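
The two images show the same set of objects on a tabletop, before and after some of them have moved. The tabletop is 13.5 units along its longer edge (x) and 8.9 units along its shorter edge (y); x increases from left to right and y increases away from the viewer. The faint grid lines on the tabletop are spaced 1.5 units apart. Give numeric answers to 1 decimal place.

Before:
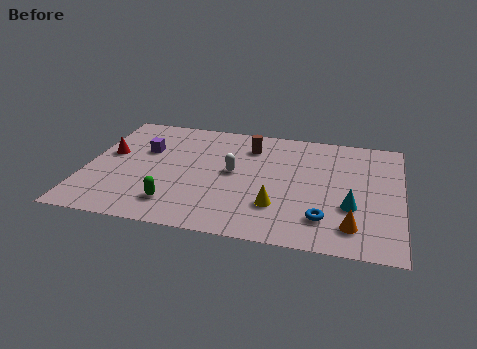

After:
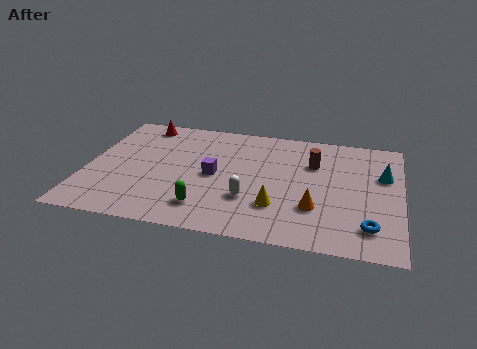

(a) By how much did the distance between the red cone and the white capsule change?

+1.7

Before: roughly 5.4 units apart; after: 7.1. That's 1.7 units further apart.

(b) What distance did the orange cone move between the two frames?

1.9

The orange cone was near (11.5, 1.7) before and (9.9, 2.7) after, so it travelled √(1.6² + 1.0²) ≈ 1.9 units.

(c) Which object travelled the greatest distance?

the purple cube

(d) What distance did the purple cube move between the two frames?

3.4

The purple cube moved from about (2.4, 5.7) to (5.5, 4.3), a distance of √(3.1² + 1.4²) ≈ 3.4.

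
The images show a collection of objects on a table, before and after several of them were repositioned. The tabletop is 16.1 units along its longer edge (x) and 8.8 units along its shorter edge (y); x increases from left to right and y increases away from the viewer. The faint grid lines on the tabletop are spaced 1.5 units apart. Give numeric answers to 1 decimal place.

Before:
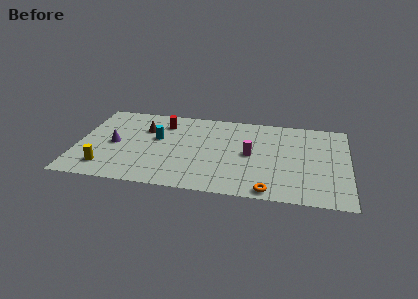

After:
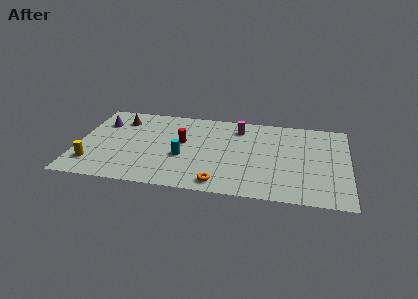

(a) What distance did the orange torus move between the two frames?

2.9

The orange torus was near (11.5, 0.8) before and (8.6, 1.1) after, so it travelled √(2.9² + 0.3²) ≈ 2.9 units.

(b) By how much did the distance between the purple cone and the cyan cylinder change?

+3.1

The distance was about 2.7 in the first image and 5.8 in the second, so they moved 3.1 units further apart.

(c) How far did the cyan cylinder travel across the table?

2.3

From (4.7, 5.2) to (6.3, 3.5), the cyan cylinder covered √(1.6² + 1.7²) ≈ 2.3 units.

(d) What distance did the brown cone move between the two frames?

1.7

The brown cone was near (3.9, 6.1) before and (2.4, 6.9) after, so it travelled √(1.5² + 0.8²) ≈ 1.7 units.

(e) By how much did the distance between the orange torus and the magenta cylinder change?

+2.3

Before: roughly 3.8 units apart; after: 6.1. That's 2.3 units further apart.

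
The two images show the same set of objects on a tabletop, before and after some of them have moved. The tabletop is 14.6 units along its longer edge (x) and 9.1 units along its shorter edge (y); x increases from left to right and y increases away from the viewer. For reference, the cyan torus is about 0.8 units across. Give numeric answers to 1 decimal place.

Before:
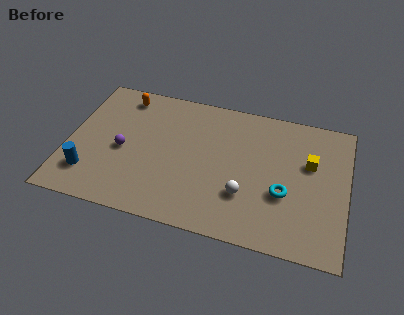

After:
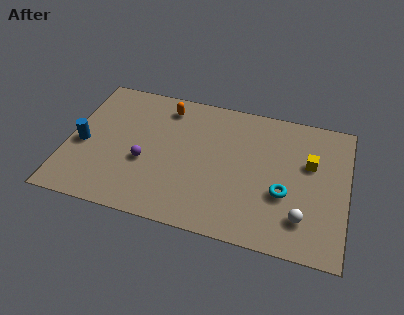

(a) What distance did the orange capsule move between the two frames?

2.3

From (2.6, 7.8) to (4.9, 7.6), the orange capsule covered √(2.3² + 0.2²) ≈ 2.3 units.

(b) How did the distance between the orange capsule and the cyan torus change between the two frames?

-2.1

Before: roughly 9.8 units apart; after: 7.7. That's 2.1 units closer together.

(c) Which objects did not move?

the cyan torus and the yellow cube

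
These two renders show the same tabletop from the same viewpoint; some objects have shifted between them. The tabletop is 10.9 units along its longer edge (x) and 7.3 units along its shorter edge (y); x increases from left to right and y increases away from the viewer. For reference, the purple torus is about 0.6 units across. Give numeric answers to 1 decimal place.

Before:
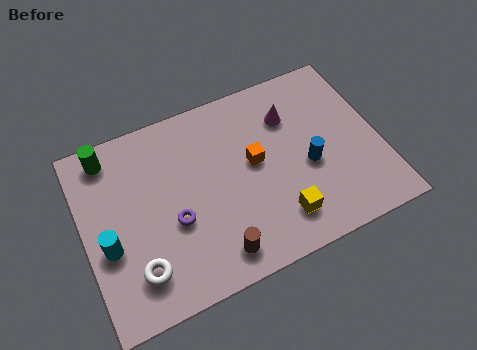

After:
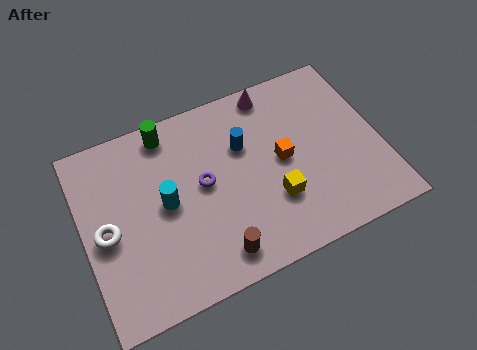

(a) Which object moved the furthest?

the blue cylinder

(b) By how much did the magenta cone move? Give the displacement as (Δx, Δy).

(-0.5, 1.2)

From the two frames, the magenta cone sits at roughly (7.8, 5.3) before and (7.3, 6.5) after.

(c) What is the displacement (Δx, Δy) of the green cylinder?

(2.2, 0.1)

The green cylinder started near (1.2, 6.3) and ended near (3.4, 6.4).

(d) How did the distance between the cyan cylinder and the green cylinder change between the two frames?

-0.7

Before: roughly 3.4 units apart; after: 2.7. That's 0.7 units closer together.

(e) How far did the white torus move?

2.0

The white torus was near (1.7, 1.6) before and (0.8, 3.4) after, so it travelled √(0.9² + 1.8²) ≈ 2.0 units.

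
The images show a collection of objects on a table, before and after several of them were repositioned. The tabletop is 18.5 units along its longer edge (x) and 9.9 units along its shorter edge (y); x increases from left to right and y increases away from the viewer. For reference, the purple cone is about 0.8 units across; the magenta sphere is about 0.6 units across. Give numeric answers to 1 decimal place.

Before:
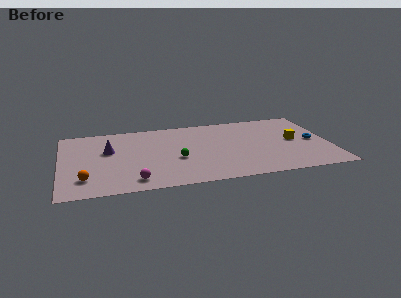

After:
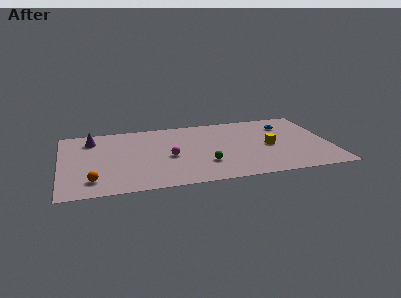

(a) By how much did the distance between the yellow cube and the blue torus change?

+1.9

Before: roughly 1.3 units apart; after: 3.2. That's 1.9 units further apart.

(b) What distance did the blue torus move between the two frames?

3.2

The blue torus was near (17.4, 4.8) before and (15.7, 7.5) after, so it travelled √(1.7² + 2.7²) ≈ 3.2 units.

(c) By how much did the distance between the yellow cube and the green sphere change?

-3.5

Before: roughly 8.3 units apart; after: 4.8. That's 3.5 units closer together.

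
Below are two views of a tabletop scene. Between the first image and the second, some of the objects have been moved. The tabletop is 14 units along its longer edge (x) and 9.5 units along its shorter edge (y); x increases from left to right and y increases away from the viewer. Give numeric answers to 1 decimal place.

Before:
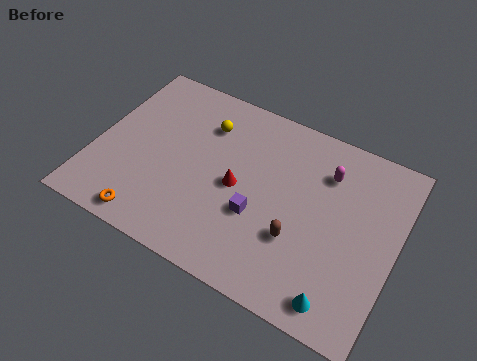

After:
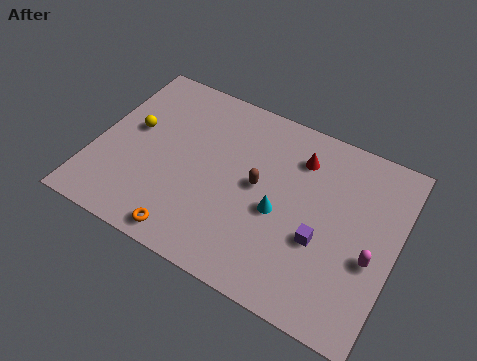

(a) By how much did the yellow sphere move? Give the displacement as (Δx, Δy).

(-3.2, -1.7)

The yellow sphere was at about (4.8, 7.1) and moved to about (1.6, 5.4).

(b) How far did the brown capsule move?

2.8

The brown capsule was near (9.7, 3.2) before and (7.6, 5.0) after, so it travelled √(2.1² + 1.8²) ≈ 2.8 units.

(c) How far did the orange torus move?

1.8

From (3.1, 1.0) to (4.9, 1.0), the orange torus covered √(1.8² + 0.0²) ≈ 1.8 units.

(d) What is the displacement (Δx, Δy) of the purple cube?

(2.9, 0.1)

From the two frames, the purple cube sits at roughly (7.8, 3.5) before and (10.7, 3.6) after.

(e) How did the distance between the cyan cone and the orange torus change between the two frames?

-3.9

The distance was about 8.8 in the first image and 4.9 in the second, so they moved 3.9 units closer together.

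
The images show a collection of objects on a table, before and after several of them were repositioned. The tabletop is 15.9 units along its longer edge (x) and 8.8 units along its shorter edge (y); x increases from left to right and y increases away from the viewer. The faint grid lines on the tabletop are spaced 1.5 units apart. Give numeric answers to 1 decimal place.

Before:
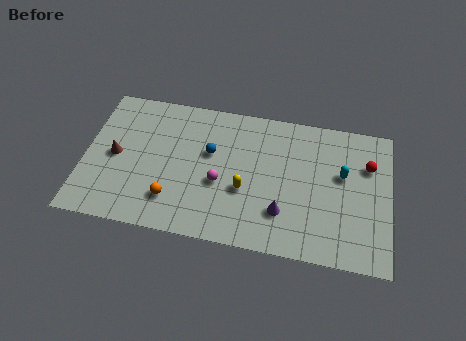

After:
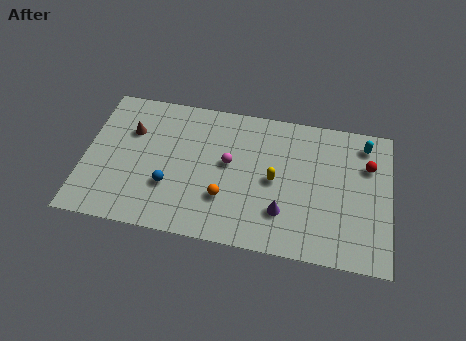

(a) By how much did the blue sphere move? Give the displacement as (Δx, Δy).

(-2.0, -2.5)

The blue sphere started near (6.5, 5.4) and ended near (4.5, 2.9).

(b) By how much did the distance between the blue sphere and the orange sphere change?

-0.9

They were about 3.8 units apart before and 2.9 after — 0.9 units closer together.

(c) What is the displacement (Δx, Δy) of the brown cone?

(0.7, 1.7)

The brown cone was at about (1.6, 4.3) and moved to about (2.3, 6.0).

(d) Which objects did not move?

the red sphere and the purple cone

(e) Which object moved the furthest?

the blue sphere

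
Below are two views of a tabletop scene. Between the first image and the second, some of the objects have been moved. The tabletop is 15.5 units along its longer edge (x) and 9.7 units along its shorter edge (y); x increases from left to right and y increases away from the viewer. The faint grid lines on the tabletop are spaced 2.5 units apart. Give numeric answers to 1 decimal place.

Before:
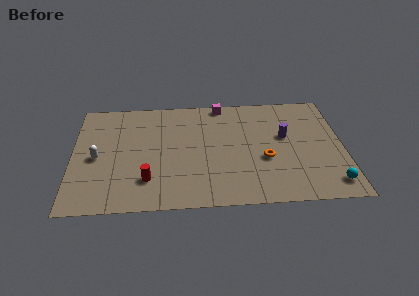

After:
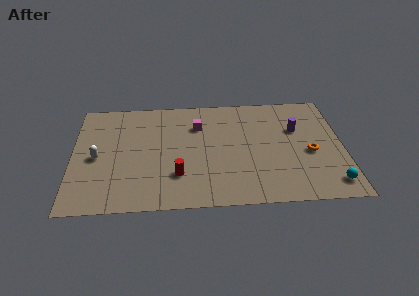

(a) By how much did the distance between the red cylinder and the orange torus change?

+0.9

The distance was about 6.8 in the first image and 7.7 in the second, so they moved 0.9 units further apart.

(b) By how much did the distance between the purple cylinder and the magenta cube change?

+0.9

The distance was about 4.8 in the first image and 5.7 in the second, so they moved 0.9 units further apart.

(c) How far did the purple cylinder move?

0.9

The purple cylinder was near (12.2, 5.7) before and (12.9, 6.3) after, so it travelled √(0.7² + 0.6²) ≈ 0.9 units.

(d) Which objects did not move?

the cyan sphere and the white capsule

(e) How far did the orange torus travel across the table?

2.6

From (11.0, 3.8) to (13.6, 4.2), the orange torus covered √(2.6² + 0.4²) ≈ 2.6 units.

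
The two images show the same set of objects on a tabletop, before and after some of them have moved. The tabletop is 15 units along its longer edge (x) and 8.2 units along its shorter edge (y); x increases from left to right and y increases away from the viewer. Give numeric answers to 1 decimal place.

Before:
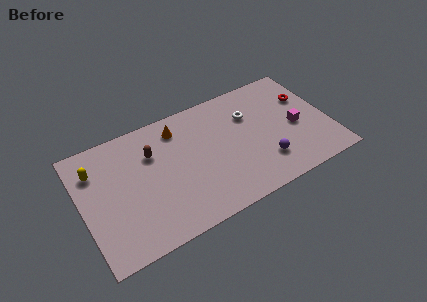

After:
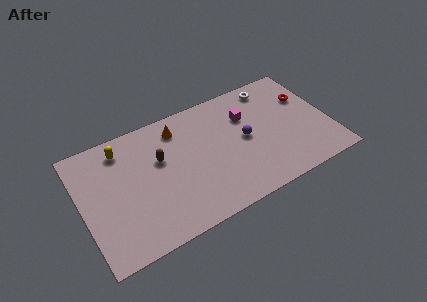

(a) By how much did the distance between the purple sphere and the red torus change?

-0.4

Before: roughly 4.6 units apart; after: 4.2. That's 0.4 units closer together.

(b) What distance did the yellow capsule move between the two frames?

1.8

From (1.0, 6.1) to (2.7, 6.8), the yellow capsule covered √(1.7² + 0.7²) ≈ 1.8 units.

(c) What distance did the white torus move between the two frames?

2.1

The white torus was near (10.4, 5.7) before and (12.0, 7.1) after, so it travelled √(1.6² + 1.4²) ≈ 2.1 units.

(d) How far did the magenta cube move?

3.4

From (13.0, 3.7) to (10.2, 5.7), the magenta cube covered √(2.8² + 2.0²) ≈ 3.4 units.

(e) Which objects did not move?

the orange cone and the red torus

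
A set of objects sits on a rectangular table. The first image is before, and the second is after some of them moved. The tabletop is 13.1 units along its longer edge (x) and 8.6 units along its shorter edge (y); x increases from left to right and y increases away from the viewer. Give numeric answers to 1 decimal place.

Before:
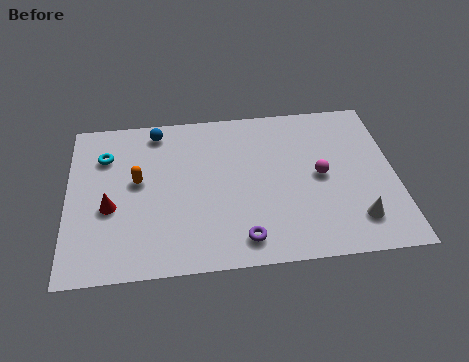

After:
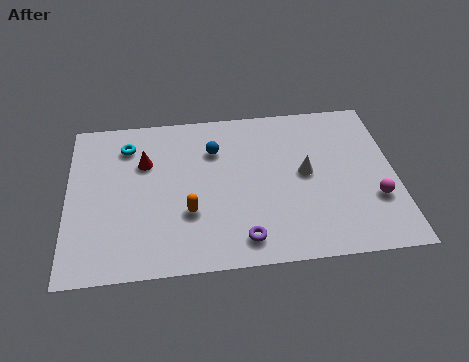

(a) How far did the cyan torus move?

1.0

The cyan torus moved from about (1.5, 6.3) to (2.4, 6.8), a distance of √(0.9² + 0.5²) ≈ 1.0.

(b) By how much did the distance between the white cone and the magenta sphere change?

+0.4

They were about 2.8 units apart before and 3.2 after — 0.4 units further apart.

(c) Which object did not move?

the purple torus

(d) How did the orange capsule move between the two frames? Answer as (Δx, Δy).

(2.0, -1.9)

The orange capsule was at about (2.8, 4.8) and moved to about (4.8, 2.9).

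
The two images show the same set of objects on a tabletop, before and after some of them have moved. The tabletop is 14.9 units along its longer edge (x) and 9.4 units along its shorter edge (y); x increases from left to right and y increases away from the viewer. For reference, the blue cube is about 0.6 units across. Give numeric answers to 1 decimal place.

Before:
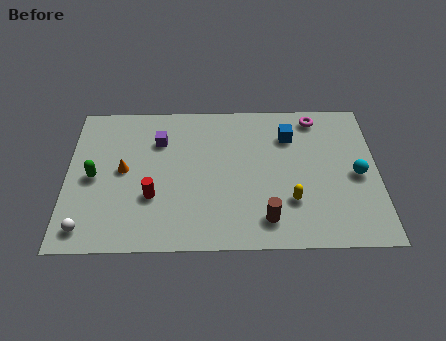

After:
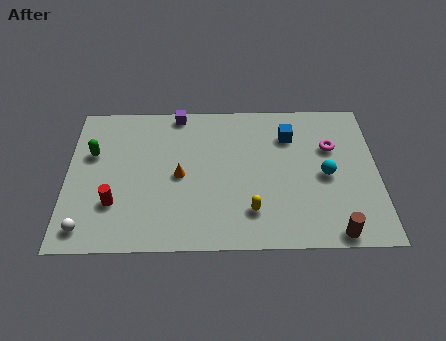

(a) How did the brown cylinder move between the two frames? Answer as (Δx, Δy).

(3.2, -0.9)

The brown cylinder started near (9.5, 1.7) and ended near (12.7, 0.8).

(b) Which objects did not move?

the white sphere and the blue cube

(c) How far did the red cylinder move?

1.8

The red cylinder was near (4.1, 3.2) before and (2.3, 2.8) after, so it travelled √(1.8² + 0.4²) ≈ 1.8 units.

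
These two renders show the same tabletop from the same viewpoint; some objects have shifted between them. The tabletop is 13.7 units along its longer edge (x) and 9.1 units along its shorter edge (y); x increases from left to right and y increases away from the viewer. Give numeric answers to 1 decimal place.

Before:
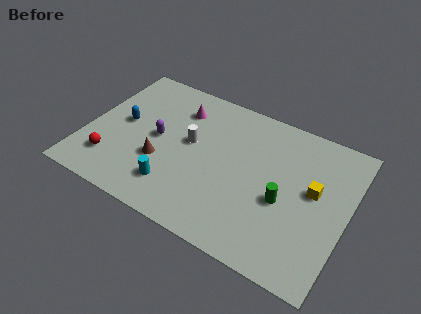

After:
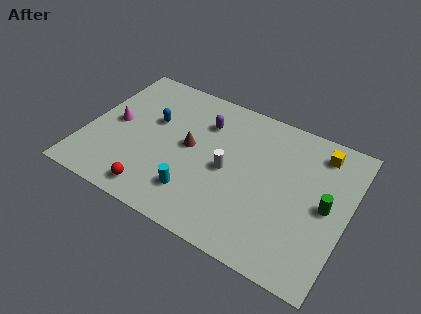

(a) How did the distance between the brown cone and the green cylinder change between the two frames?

+0.8

Before: roughly 6.4 units apart; after: 7.2. That's 0.8 units further apart.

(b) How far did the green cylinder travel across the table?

2.2

The green cylinder was near (10.5, 3.8) before and (12.6, 4.5) after, so it travelled √(2.1² + 0.7²) ≈ 2.2 units.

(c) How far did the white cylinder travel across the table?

2.2

The white cylinder was near (5.4, 5.1) before and (7.5, 4.3) after, so it travelled √(2.1² + 0.8²) ≈ 2.2 units.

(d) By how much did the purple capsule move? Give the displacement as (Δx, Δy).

(2.2, 2.1)

The purple capsule started near (3.7, 4.6) and ended near (5.9, 6.7).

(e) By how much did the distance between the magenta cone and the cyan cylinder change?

+0.3

They were about 5.0 units apart before and 5.3 after — 0.3 units further apart.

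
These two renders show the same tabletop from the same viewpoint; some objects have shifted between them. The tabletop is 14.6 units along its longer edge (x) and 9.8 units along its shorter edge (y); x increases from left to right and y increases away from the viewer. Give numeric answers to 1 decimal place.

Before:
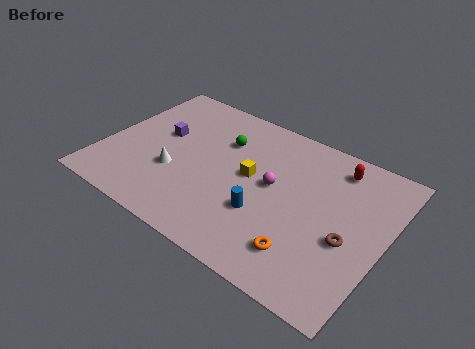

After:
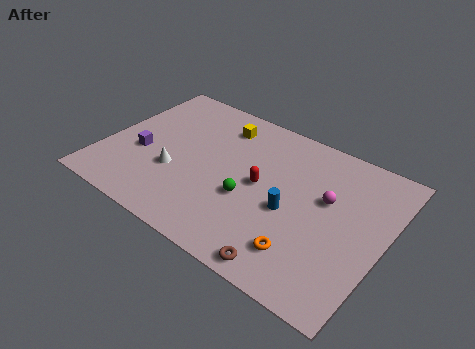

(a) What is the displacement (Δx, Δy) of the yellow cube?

(-2.1, 2.6)

The yellow cube was at about (7.6, 5.3) and moved to about (5.5, 7.9).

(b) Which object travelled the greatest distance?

the red capsule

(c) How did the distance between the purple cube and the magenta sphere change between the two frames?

+3.6

The distance was about 6.1 in the first image and 9.7 in the second, so they moved 3.6 units further apart.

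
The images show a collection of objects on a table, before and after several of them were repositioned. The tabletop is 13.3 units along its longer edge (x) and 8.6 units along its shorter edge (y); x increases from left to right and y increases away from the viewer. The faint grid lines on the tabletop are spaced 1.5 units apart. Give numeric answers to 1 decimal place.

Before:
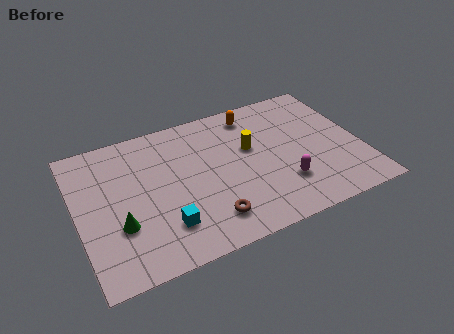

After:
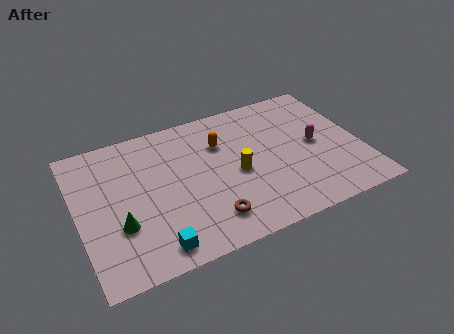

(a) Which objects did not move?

the green cone and the brown torus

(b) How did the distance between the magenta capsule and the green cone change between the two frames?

+1.9

They were about 7.6 units apart before and 9.5 after — 1.9 units further apart.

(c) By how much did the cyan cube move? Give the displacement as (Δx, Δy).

(-0.6, -1.0)

The cyan cube started near (3.8, 2.1) and ended near (3.2, 1.1).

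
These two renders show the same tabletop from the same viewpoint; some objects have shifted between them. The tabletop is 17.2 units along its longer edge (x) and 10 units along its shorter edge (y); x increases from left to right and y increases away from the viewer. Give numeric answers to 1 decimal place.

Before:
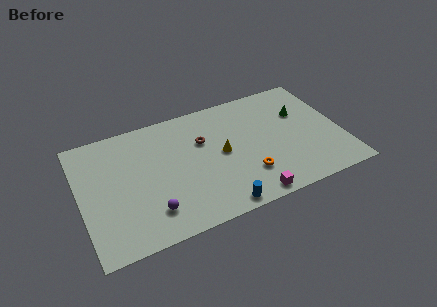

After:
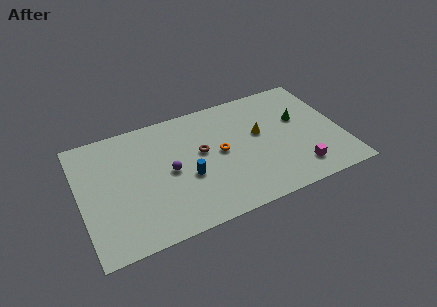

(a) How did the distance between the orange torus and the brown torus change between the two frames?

-3.3

They were about 4.6 units apart before and 1.3 after — 3.3 units closer together.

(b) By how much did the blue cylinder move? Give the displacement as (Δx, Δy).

(-1.7, 3.1)

From the two frames, the blue cylinder sits at roughly (8.6, 0.9) before and (6.9, 4.0) after.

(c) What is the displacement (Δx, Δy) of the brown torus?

(-0.2, -0.9)

The brown torus started near (8.2, 6.6) and ended near (8.0, 5.7).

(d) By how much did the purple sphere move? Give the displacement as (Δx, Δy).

(1.5, 2.7)

The purple sphere started near (4.3, 2.2) and ended near (5.8, 4.9).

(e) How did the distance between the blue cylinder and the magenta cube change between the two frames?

+5.4

The distance was about 2.0 in the first image and 7.4 in the second, so they moved 5.4 units further apart.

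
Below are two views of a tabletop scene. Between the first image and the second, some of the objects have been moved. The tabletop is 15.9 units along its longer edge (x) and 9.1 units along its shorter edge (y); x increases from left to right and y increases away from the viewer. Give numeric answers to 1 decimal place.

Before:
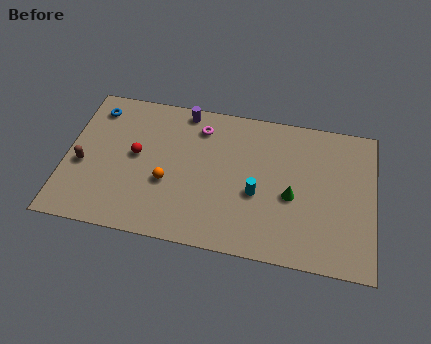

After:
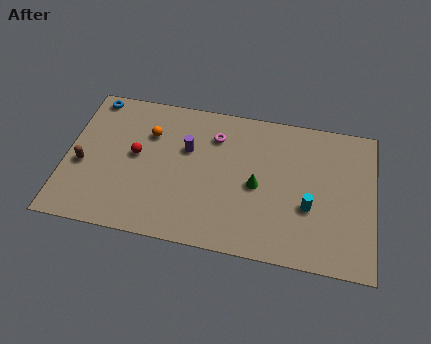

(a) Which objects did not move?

the brown capsule and the red sphere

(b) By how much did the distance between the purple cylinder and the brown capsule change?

-1.0

The distance was about 6.7 in the first image and 5.7 in the second, so they moved 1.0 units closer together.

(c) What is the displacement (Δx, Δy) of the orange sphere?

(-1.1, 2.9)

The orange sphere started near (5.3, 3.5) and ended near (4.2, 6.4).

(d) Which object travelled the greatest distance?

the orange sphere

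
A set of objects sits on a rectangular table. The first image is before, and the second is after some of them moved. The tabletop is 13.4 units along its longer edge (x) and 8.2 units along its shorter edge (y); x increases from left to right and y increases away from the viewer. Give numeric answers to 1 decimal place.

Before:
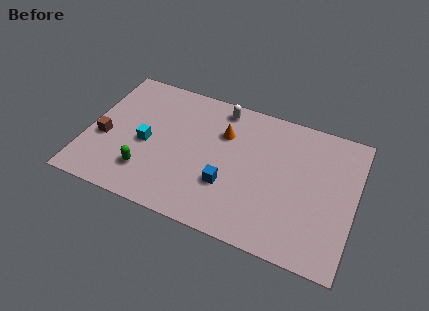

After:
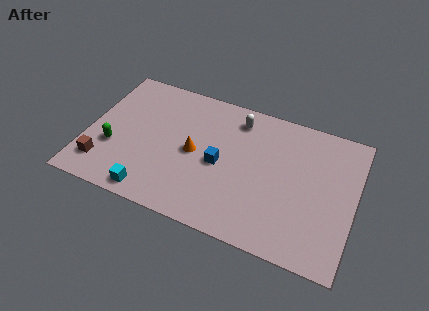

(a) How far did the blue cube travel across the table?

1.2

The blue cube moved from about (7.2, 2.7) to (6.7, 3.8), a distance of √(0.5² + 1.1²) ≈ 1.2.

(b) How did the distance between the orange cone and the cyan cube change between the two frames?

-0.6

The distance was about 4.2 in the first image and 3.6 in the second, so they moved 0.6 units closer together.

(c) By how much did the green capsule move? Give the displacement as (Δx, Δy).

(-1.8, 0.9)

The green capsule was at about (3.2, 2.0) and moved to about (1.4, 2.9).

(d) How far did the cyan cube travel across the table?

2.9

The cyan cube moved from about (3.0, 3.7) to (3.6, 0.9), a distance of √(0.6² + 2.8²) ≈ 2.9.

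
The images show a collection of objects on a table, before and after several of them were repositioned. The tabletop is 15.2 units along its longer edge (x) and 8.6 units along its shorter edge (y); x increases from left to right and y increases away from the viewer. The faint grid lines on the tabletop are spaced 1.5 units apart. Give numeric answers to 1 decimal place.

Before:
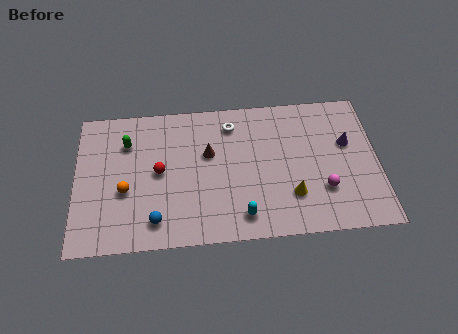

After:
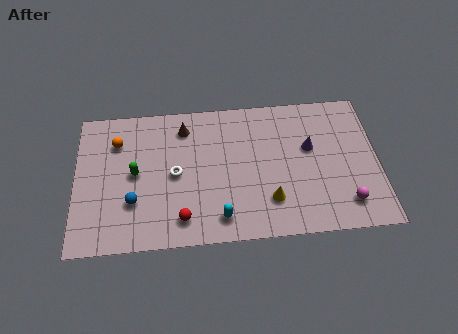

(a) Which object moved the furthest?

the white torus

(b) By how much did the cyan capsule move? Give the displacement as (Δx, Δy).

(-1.1, 0.0)

The cyan capsule started near (8.3, 1.4) and ended near (7.2, 1.4).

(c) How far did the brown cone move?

2.1

The brown cone moved from about (6.7, 5.3) to (5.5, 7.0), a distance of √(1.2² + 1.7²) ≈ 2.1.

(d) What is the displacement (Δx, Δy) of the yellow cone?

(-1.1, -0.2)

The yellow cone was at about (10.8, 2.4) and moved to about (9.7, 2.2).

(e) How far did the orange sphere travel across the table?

3.0

The orange sphere moved from about (2.5, 3.4) to (2.1, 6.4), a distance of √(0.4² + 3.0²) ≈ 3.0.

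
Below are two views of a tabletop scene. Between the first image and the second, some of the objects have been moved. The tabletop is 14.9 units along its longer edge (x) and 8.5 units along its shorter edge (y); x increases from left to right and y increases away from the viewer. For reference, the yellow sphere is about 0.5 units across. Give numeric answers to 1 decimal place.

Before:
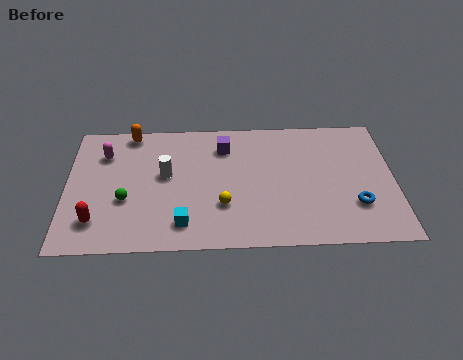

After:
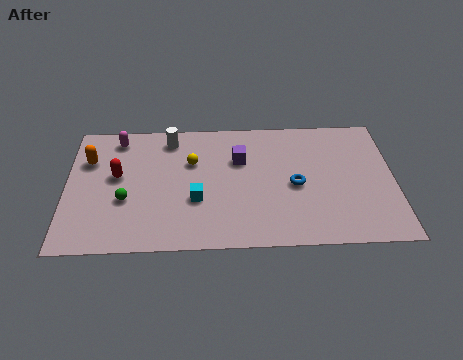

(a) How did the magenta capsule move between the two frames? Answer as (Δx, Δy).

(0.6, 1.0)

From the two frames, the magenta capsule sits at roughly (1.7, 6.3) before and (2.3, 7.3) after.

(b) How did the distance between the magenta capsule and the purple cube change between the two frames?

+0.3

Before: roughly 5.5 units apart; after: 5.8. That's 0.3 units further apart.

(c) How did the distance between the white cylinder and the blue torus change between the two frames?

-2.3

They were about 8.9 units apart before and 6.6 after — 2.3 units closer together.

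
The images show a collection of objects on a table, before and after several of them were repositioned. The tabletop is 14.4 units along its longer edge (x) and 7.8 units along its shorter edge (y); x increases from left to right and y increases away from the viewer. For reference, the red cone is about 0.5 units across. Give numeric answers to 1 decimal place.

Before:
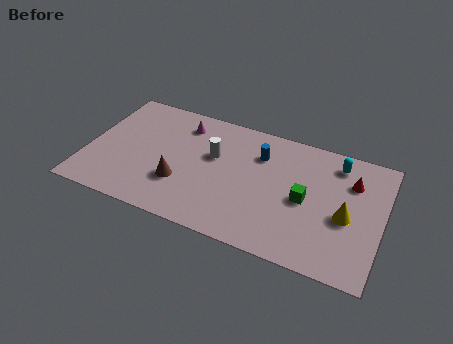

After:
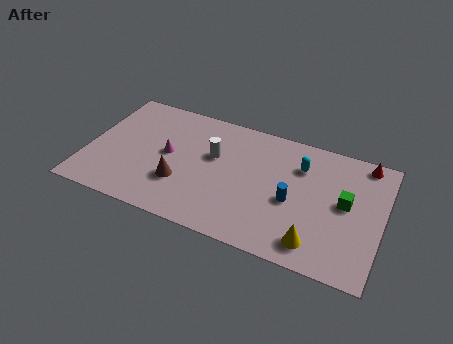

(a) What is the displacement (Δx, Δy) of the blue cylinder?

(1.8, -2.3)

From the two frames, the blue cylinder sits at roughly (8.3, 5.7) before and (10.1, 3.4) after.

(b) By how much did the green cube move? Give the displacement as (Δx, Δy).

(1.9, 0.5)

The green cube started near (10.7, 3.7) and ended near (12.6, 4.2).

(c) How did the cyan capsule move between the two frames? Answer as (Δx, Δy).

(-1.7, -0.8)

From the two frames, the cyan capsule sits at roughly (12.0, 6.5) before and (10.3, 5.7) after.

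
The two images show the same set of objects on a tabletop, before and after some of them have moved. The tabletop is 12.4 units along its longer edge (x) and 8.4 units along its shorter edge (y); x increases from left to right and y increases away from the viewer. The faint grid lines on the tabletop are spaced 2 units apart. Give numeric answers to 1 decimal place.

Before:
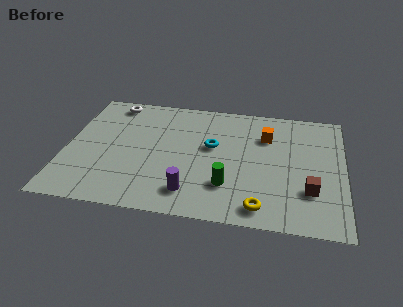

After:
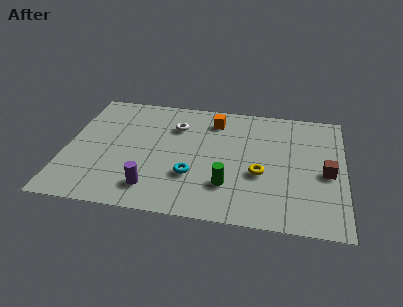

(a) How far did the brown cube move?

1.5

The brown cube moved from about (10.9, 2.5) to (11.6, 3.8), a distance of √(0.7² + 1.3²) ≈ 1.5.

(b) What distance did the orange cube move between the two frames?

2.5

The orange cube was near (8.9, 6.0) before and (6.5, 6.8) after, so it travelled √(2.4² + 0.8²) ≈ 2.5 units.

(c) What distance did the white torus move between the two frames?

3.2

From (1.9, 7.4) to (4.8, 6.1), the white torus covered √(2.9² + 1.3²) ≈ 3.2 units.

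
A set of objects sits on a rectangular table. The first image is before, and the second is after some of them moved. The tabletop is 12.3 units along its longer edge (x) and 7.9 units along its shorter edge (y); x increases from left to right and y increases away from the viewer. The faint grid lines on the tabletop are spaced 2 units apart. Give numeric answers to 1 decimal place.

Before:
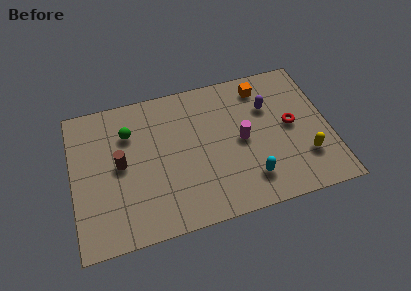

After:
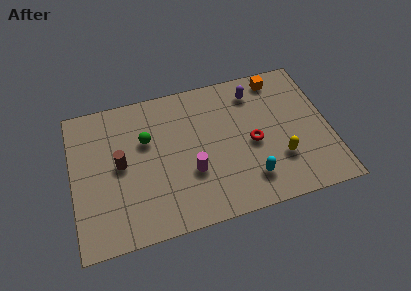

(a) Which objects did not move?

the cyan capsule and the brown cylinder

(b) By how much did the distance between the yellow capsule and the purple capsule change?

+0.6

Before: roughly 3.5 units apart; after: 4.1. That's 0.6 units further apart.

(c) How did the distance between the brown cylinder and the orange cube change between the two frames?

+0.9

They were about 7.4 units apart before and 8.3 after — 0.9 units further apart.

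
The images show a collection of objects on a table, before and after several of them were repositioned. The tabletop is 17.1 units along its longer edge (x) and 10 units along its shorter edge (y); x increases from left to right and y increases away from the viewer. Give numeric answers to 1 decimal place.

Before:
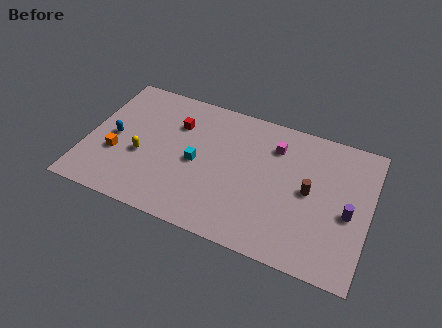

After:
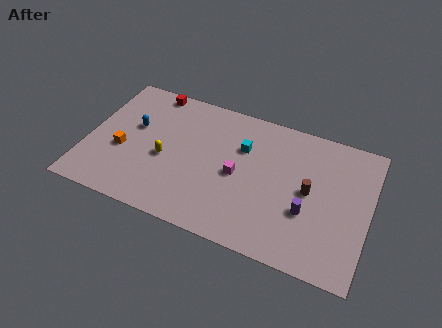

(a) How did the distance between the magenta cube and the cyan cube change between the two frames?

-3.3

Before: roughly 5.4 units apart; after: 2.1. That's 3.3 units closer together.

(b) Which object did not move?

the brown cylinder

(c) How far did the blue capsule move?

1.6

From (1.6, 4.8) to (2.7, 6.0), the blue capsule covered √(1.1² + 1.2²) ≈ 1.6 units.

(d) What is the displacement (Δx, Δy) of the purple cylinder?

(-2.4, -0.8)

From the two frames, the purple cylinder sits at roughly (15.9, 4.4) before and (13.5, 3.6) after.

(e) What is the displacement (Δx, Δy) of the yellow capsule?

(1.4, 0.3)

The yellow capsule started near (3.4, 4.0) and ended near (4.8, 4.3).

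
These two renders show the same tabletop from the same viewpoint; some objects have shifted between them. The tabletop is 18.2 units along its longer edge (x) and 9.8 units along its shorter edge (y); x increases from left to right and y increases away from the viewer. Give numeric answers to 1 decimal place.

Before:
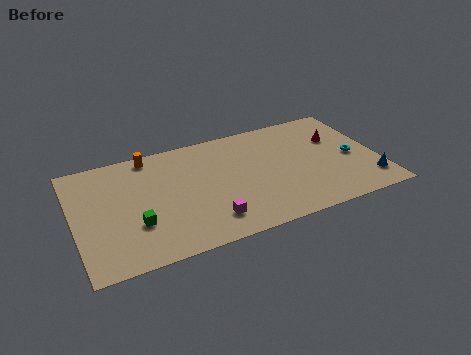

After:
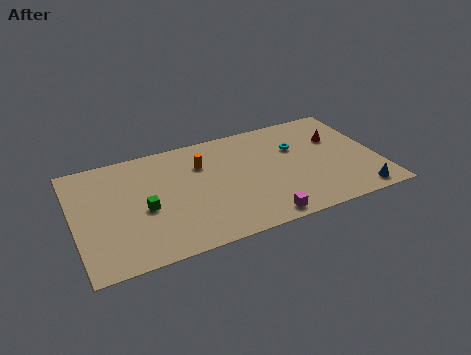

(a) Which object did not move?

the red cone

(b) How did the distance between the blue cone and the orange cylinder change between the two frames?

-3.7

The distance was about 14.3 in the first image and 10.6 in the second, so they moved 3.7 units closer together.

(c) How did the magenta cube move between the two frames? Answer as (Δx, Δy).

(3.0, -1.0)

The magenta cube started near (7.7, 2.0) and ended near (10.7, 1.0).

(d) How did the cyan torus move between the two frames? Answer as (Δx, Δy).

(-3.2, 2.0)

The cyan torus started near (16.7, 4.5) and ended near (13.5, 6.5).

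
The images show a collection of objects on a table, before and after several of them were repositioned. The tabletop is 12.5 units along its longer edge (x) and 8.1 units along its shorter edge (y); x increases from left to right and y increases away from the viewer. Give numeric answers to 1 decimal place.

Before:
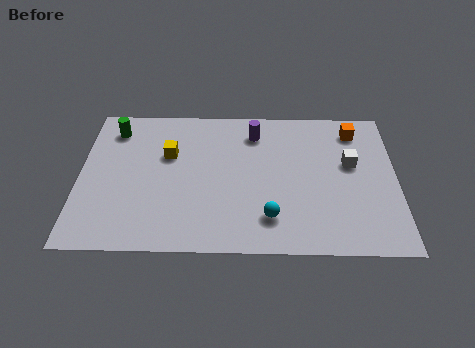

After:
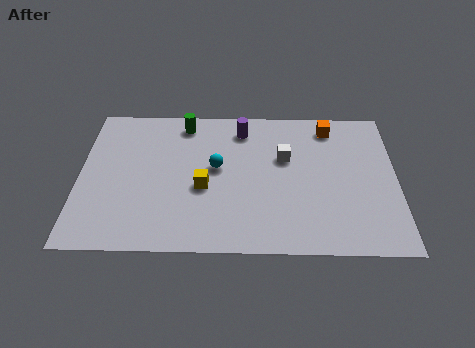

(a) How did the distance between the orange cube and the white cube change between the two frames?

+0.6

They were about 1.9 units apart before and 2.5 after — 0.6 units further apart.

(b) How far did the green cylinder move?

2.8

The green cylinder moved from about (1.3, 6.6) to (4.1, 7.0), a distance of √(2.8² + 0.4²) ≈ 2.8.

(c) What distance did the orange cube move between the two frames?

1.0

The orange cube moved from about (10.9, 6.7) to (9.9, 6.9), a distance of √(1.0² + 0.2²) ≈ 1.0.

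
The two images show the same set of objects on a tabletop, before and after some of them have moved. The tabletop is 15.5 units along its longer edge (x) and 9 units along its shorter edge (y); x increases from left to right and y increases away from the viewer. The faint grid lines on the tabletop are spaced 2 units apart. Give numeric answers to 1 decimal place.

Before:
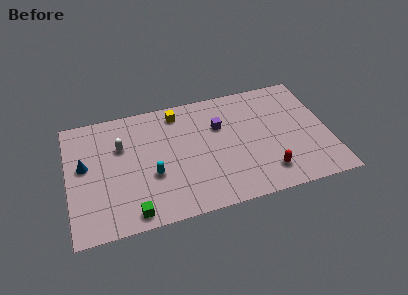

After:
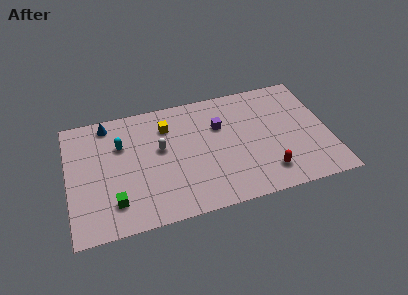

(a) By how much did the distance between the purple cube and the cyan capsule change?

+1.0

The distance was about 4.9 in the first image and 5.9 in the second, so they moved 1.0 units further apart.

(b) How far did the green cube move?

1.4

From (3.6, 1.0) to (2.6, 2.0), the green cube covered √(1.0² + 1.0²) ≈ 1.4 units.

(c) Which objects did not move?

the purple cube and the red capsule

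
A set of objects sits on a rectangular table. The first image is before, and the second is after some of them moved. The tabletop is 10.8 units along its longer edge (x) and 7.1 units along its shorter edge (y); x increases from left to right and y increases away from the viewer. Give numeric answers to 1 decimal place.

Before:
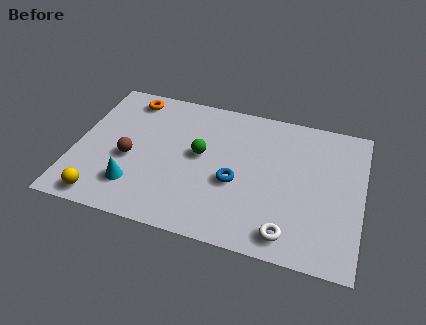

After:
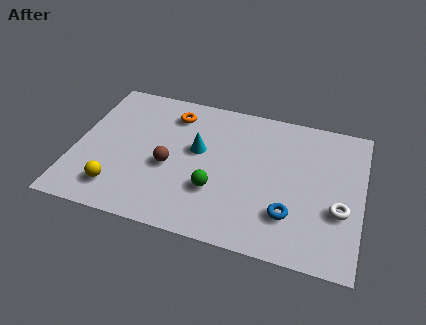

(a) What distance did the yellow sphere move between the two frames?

0.8

The yellow sphere moved from about (1.3, 0.8) to (1.8, 1.4), a distance of √(0.5² + 0.6²) ≈ 0.8.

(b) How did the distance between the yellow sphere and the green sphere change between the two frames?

-0.9

Before: roughly 4.6 units apart; after: 3.7. That's 0.9 units closer together.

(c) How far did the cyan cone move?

3.3

From (2.4, 1.7) to (4.6, 4.1), the cyan cone covered √(2.2² + 2.4²) ≈ 3.3 units.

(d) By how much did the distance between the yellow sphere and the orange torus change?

-0.7

The distance was about 5.3 in the first image and 4.6 in the second, so they moved 0.7 units closer together.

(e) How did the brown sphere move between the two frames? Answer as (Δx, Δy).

(1.5, 0.0)

From the two frames, the brown sphere sits at roughly (2.1, 3.0) before and (3.6, 3.0) after.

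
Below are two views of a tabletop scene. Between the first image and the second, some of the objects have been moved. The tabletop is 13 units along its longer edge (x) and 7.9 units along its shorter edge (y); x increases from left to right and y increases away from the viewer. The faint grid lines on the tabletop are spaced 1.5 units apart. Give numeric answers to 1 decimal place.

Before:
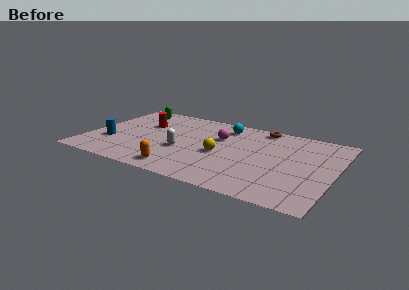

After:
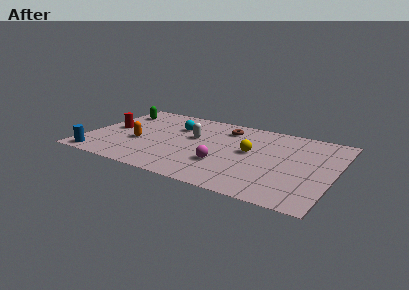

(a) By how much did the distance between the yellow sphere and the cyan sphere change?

+1.4

The distance was about 3.0 in the first image and 4.4 in the second, so they moved 1.4 units further apart.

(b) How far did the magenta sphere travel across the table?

2.8

The magenta sphere was near (6.8, 5.2) before and (7.4, 2.5) after, so it travelled √(0.6² + 2.7²) ≈ 2.8 units.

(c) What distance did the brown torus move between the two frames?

2.0

The brown torus was near (8.8, 7.1) before and (7.0, 6.3) after, so it travelled √(1.8² + 0.8²) ≈ 2.0 units.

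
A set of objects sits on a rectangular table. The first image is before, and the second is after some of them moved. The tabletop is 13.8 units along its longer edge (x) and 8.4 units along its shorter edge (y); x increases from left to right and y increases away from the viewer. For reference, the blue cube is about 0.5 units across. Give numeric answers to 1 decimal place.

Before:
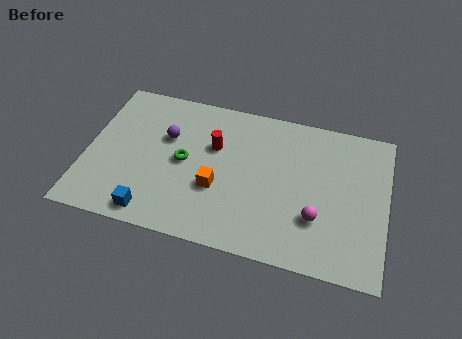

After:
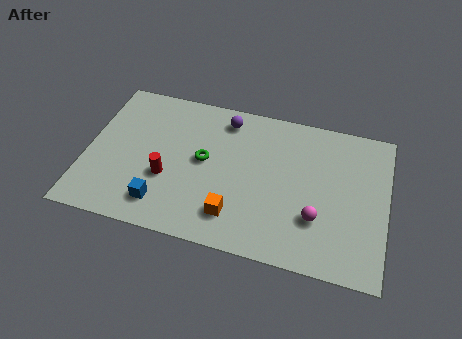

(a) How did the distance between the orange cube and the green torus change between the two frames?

+1.2

They were about 1.9 units apart before and 3.1 after — 1.2 units further apart.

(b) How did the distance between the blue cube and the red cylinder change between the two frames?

-3.6

They were about 5.1 units apart before and 1.5 after — 3.6 units closer together.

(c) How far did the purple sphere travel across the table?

3.1

The purple sphere moved from about (3.6, 5.4) to (6.2, 7.1), a distance of √(2.6² + 1.7²) ≈ 3.1.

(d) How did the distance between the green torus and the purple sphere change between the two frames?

+1.2

They were about 1.5 units apart before and 2.7 after — 1.2 units further apart.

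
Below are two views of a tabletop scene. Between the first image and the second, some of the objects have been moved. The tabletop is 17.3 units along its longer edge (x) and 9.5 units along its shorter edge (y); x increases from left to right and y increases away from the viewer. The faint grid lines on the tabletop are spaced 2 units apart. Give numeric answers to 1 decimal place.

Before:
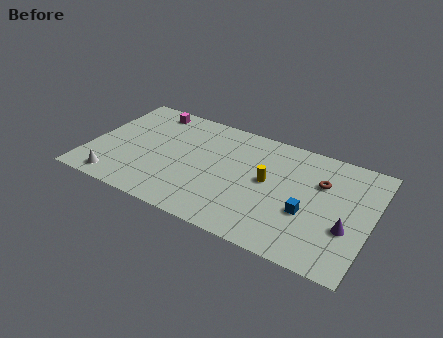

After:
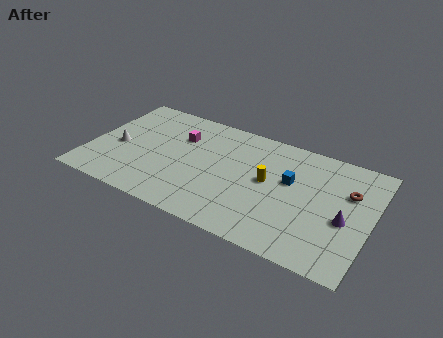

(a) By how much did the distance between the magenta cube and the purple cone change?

-3.0

The distance was about 13.8 in the first image and 10.8 in the second, so they moved 3.0 units closer together.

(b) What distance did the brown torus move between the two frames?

1.7

The brown torus was near (14.1, 6.4) before and (15.8, 6.3) after, so it travelled √(1.7² + 0.1²) ≈ 1.7 units.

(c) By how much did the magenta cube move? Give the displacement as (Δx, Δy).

(2.2, -1.7)

The magenta cube started near (3.1, 8.3) and ended near (5.3, 6.6).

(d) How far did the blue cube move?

2.5

From (13.6, 3.6) to (12.3, 5.7), the blue cube covered √(1.3² + 2.1²) ≈ 2.5 units.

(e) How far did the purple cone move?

0.6

The purple cone was near (16.0, 3.4) before and (15.8, 4.0) after, so it travelled √(0.2² + 0.6²) ≈ 0.6 units.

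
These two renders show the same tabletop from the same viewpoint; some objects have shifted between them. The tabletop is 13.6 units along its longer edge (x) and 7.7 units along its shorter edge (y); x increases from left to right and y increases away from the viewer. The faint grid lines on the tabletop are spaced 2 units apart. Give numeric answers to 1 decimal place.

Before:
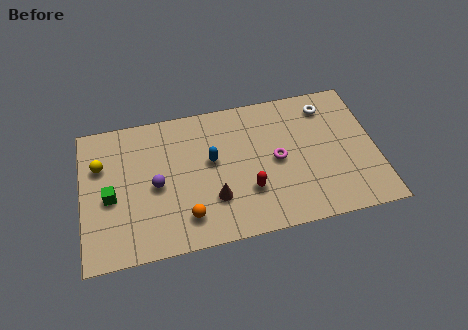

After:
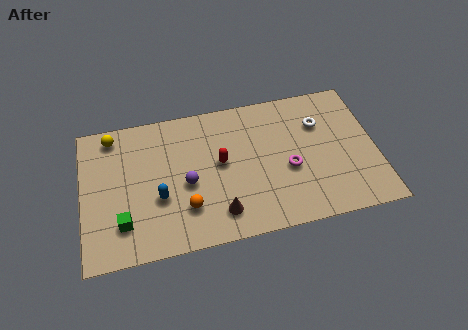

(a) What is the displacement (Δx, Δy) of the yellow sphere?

(0.6, 1.5)

The yellow sphere started near (0.9, 5.2) and ended near (1.5, 6.7).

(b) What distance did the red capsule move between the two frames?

2.2

The red capsule moved from about (7.6, 2.4) to (6.4, 4.2), a distance of √(1.2² + 1.8²) ≈ 2.2.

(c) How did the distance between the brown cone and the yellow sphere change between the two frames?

+1.1

The distance was about 5.9 in the first image and 7.0 in the second, so they moved 1.1 units further apart.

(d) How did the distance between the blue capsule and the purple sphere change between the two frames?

-1.3

Before: roughly 2.7 units apart; after: 1.4. That's 1.3 units closer together.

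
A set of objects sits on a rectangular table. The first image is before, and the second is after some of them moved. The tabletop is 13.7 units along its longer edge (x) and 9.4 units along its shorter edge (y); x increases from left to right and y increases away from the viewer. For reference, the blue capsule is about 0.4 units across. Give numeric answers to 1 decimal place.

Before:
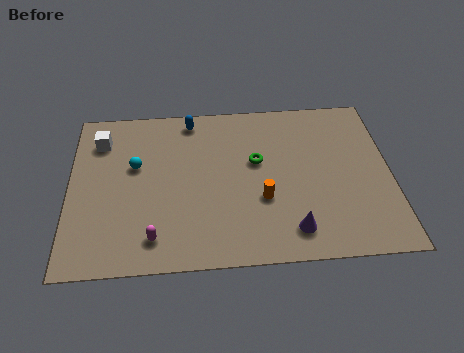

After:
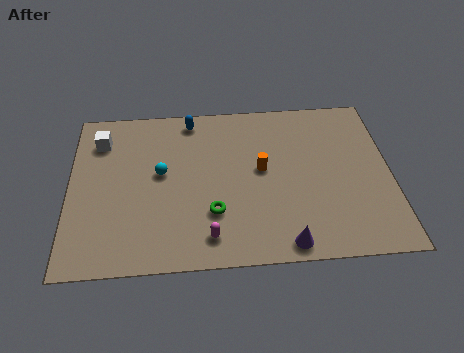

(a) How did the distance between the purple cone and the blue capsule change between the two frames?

+0.5

They were about 7.9 units apart before and 8.4 after — 0.5 units further apart.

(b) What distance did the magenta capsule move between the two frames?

2.3

From (3.6, 1.6) to (5.9, 1.5), the magenta capsule covered √(2.3² + 0.1²) ≈ 2.3 units.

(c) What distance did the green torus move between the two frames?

3.4

The green torus moved from about (8.0, 5.6) to (6.1, 2.8), a distance of √(1.9² + 2.8²) ≈ 3.4.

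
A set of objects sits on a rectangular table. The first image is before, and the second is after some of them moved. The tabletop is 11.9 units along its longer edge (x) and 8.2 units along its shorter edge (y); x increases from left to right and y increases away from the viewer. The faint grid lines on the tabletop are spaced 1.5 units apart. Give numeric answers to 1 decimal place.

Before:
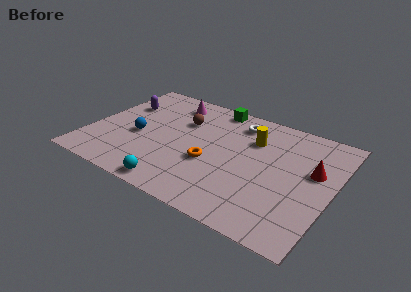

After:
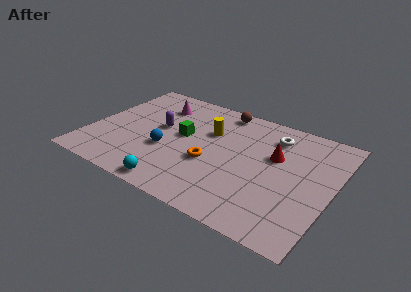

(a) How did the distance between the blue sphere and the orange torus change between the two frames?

-1.5

They were about 3.7 units apart before and 2.2 after — 1.5 units closer together.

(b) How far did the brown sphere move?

2.4

From (4.3, 5.6) to (6.0, 7.3), the brown sphere covered √(1.7² + 1.7²) ≈ 2.4 units.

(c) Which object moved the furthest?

the green cube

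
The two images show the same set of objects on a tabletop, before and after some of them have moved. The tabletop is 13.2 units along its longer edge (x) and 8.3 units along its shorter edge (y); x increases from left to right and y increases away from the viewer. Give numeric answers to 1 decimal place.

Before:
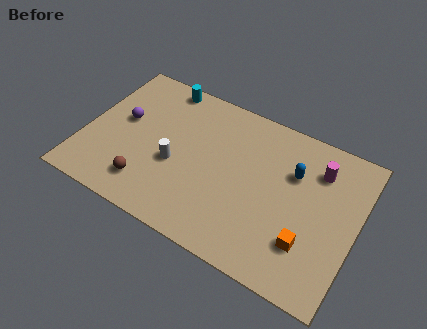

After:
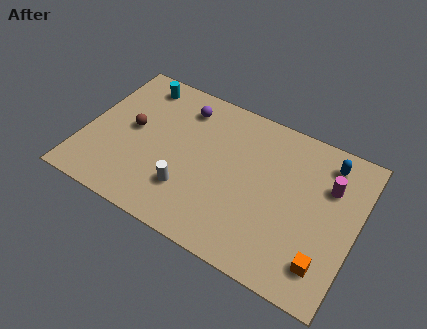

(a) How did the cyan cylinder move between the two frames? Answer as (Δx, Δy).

(-1.1, -0.4)

The cyan cylinder started near (3.2, 7.5) and ended near (2.1, 7.1).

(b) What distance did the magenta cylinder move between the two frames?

0.8

The magenta cylinder was near (11.1, 6.3) before and (11.7, 5.7) after, so it travelled √(0.6² + 0.6²) ≈ 0.8 units.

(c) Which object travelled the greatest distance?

the purple sphere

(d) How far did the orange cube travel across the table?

1.1

The orange cube was near (11.1, 2.3) before and (12.0, 1.7) after, so it travelled √(0.9² + 0.6²) ≈ 1.1 units.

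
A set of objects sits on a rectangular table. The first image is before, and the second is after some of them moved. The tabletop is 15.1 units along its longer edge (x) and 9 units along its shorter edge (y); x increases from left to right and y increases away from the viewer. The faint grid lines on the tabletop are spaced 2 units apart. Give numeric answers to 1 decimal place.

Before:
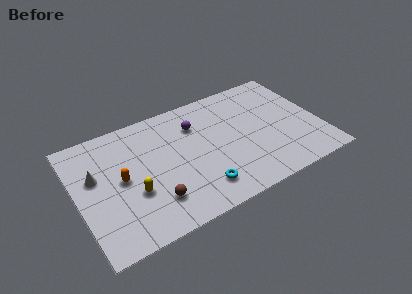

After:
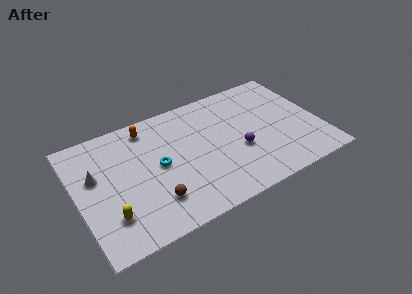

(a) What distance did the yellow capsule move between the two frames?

1.9

From (3.3, 3.3) to (1.7, 2.3), the yellow capsule covered √(1.6² + 1.0²) ≈ 1.9 units.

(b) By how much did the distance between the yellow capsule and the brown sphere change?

+1.1

Before: roughly 1.6 units apart; after: 2.7. That's 1.1 units further apart.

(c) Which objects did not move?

the brown sphere and the white cone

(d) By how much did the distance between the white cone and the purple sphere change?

+2.4

Before: roughly 6.5 units apart; after: 8.9. That's 2.4 units further apart.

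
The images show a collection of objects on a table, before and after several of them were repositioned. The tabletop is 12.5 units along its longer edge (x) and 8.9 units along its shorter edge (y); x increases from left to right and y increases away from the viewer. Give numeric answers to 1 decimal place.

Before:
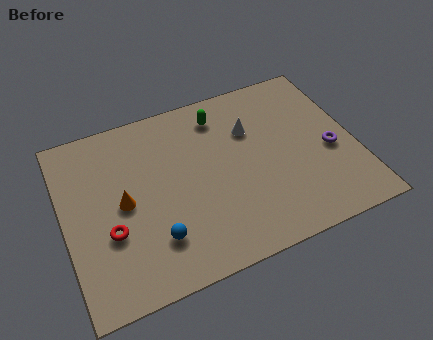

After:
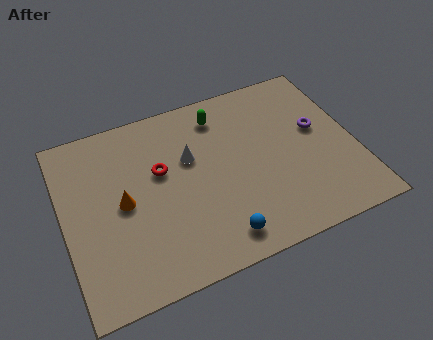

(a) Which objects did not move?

the orange cone and the green capsule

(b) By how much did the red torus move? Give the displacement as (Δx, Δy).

(2.4, 2.2)

The red torus started near (1.8, 3.2) and ended near (4.2, 5.4).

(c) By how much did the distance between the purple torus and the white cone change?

+1.6

The distance was about 3.9 in the first image and 5.5 in the second, so they moved 1.6 units further apart.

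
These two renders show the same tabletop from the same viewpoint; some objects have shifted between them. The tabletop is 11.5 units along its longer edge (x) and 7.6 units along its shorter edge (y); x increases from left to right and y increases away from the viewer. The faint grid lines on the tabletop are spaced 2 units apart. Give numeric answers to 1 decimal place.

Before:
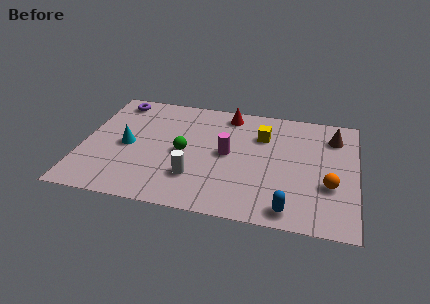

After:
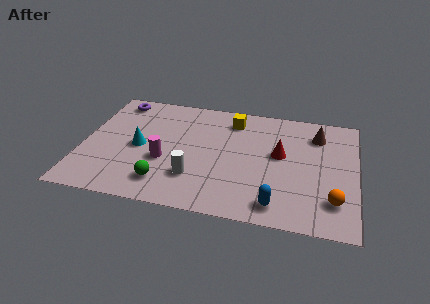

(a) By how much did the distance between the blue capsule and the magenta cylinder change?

+1.1

Before: roughly 4.0 units apart; after: 5.1. That's 1.1 units further apart.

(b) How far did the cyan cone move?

0.5

From (1.9, 3.6) to (2.4, 3.6), the cyan cone covered √(0.5² + 0.0²) ≈ 0.5 units.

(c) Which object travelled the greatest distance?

the red cone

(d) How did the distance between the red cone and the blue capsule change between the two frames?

-3.2

The distance was about 6.4 in the first image and 3.2 in the second, so they moved 3.2 units closer together.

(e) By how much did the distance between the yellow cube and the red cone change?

+0.9

Before: roughly 1.9 units apart; after: 2.8. That's 0.9 units further apart.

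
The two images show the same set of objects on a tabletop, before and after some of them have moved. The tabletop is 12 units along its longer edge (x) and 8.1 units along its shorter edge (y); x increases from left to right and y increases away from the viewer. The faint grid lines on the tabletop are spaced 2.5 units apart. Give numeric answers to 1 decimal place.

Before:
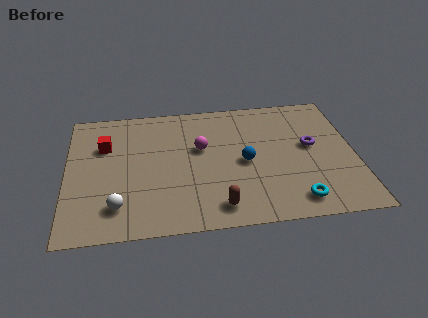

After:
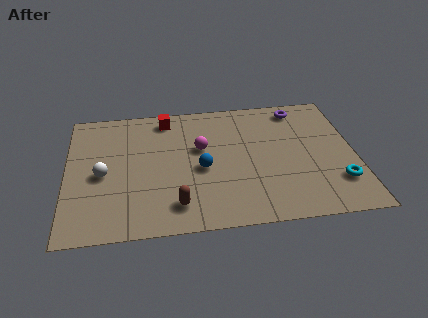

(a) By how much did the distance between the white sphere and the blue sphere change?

-1.6

They were about 5.7 units apart before and 4.1 after — 1.6 units closer together.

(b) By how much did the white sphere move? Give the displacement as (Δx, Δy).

(-0.6, 2.0)

The white sphere started near (2.1, 1.7) and ended near (1.5, 3.7).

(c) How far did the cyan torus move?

2.0

The cyan torus moved from about (9.4, 1.2) to (11.2, 2.1), a distance of √(1.8² + 0.9²) ≈ 2.0.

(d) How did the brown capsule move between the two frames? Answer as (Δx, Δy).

(-1.7, 0.3)

The brown capsule started near (6.2, 1.2) and ended near (4.5, 1.5).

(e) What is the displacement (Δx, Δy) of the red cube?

(2.6, 1.5)

The red cube started near (1.6, 5.5) and ended near (4.2, 7.0).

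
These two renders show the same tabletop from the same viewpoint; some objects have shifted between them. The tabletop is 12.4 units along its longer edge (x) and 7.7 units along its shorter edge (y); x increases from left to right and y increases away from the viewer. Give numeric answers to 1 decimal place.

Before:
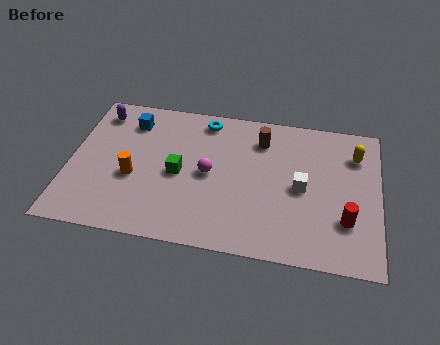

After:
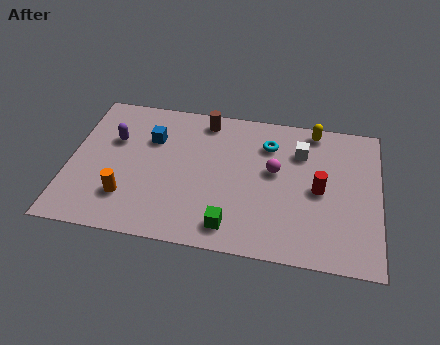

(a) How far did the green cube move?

3.3

From (4.4, 3.6) to (6.6, 1.2), the green cube covered √(2.2² + 2.4²) ≈ 3.3 units.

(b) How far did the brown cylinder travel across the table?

2.4

From (7.6, 6.0) to (5.3, 6.7), the brown cylinder covered √(2.3² + 0.7²) ≈ 2.4 units.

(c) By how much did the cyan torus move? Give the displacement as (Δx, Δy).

(2.6, -0.9)

From the two frames, the cyan torus sits at roughly (5.3, 6.7) before and (7.9, 5.8) after.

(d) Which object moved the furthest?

the green cube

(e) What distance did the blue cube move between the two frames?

1.2

The blue cube was near (2.3, 6.1) before and (3.2, 5.3) after, so it travelled √(0.9² + 0.8²) ≈ 1.2 units.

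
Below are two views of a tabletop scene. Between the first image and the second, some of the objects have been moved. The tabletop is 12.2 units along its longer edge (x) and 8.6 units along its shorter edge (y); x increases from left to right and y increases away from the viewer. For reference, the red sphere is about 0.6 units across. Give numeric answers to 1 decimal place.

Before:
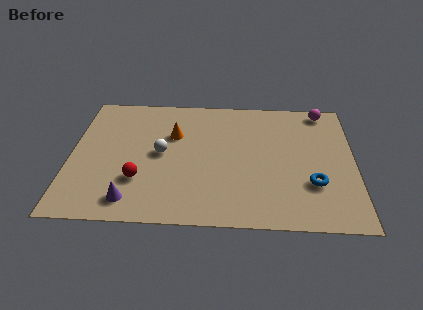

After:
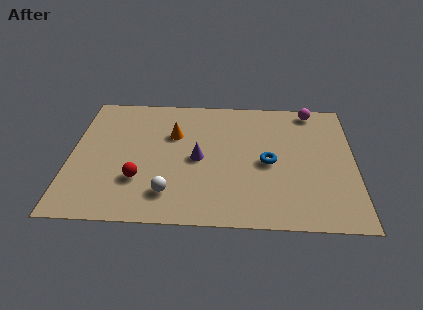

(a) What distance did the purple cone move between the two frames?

4.0

The purple cone moved from about (2.7, 1.3) to (5.5, 4.1), a distance of √(2.8² + 2.8²) ≈ 4.0.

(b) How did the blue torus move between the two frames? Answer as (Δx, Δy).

(-1.9, 1.3)

The blue torus was at about (10.4, 2.7) and moved to about (8.5, 4.0).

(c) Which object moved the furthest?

the purple cone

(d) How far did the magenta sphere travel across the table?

0.5

The magenta sphere moved from about (10.9, 7.7) to (10.4, 7.7), a distance of √(0.5² + 0.0²) ≈ 0.5.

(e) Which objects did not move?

the orange cone and the red sphere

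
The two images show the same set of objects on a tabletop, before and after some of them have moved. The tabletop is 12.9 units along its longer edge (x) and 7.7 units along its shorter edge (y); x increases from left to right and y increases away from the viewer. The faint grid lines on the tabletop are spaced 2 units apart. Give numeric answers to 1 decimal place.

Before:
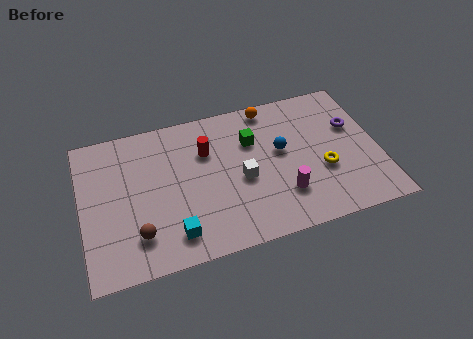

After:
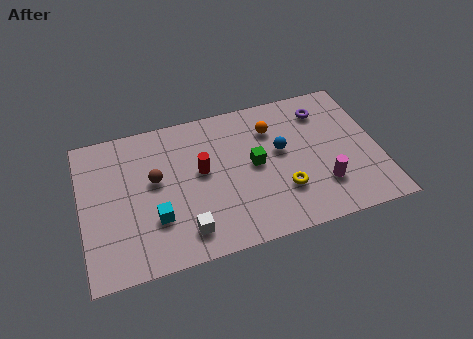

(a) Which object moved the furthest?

the white cube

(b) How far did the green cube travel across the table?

1.3

The green cube moved from about (7.5, 5.3) to (7.5, 4.0), a distance of √(0.0² + 1.3²) ≈ 1.3.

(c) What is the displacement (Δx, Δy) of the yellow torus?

(-1.8, -0.6)

The yellow torus started near (10.4, 2.9) and ended near (8.6, 2.3).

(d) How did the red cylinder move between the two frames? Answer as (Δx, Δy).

(-0.3, -1.0)

The red cylinder was at about (5.5, 5.3) and moved to about (5.2, 4.3).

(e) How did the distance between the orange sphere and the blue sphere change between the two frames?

-1.2

The distance was about 2.5 in the first image and 1.3 in the second, so they moved 1.2 units closer together.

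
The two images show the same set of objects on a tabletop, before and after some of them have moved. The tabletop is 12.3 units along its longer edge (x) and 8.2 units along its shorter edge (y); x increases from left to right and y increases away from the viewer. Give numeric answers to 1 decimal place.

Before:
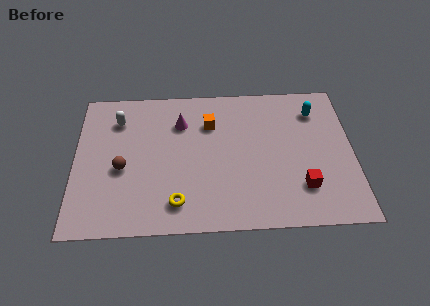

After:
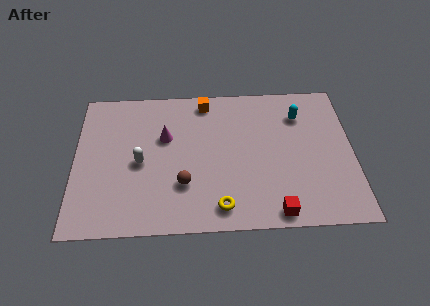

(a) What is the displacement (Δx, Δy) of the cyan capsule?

(-0.7, -0.2)

The cyan capsule started near (10.7, 6.4) and ended near (10.0, 6.2).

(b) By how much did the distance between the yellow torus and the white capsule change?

-1.1

The distance was about 5.5 in the first image and 4.4 in the second, so they moved 1.1 units closer together.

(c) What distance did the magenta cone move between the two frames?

1.1

From (4.7, 6.0) to (4.0, 5.2), the magenta cone covered √(0.7² + 0.8²) ≈ 1.1 units.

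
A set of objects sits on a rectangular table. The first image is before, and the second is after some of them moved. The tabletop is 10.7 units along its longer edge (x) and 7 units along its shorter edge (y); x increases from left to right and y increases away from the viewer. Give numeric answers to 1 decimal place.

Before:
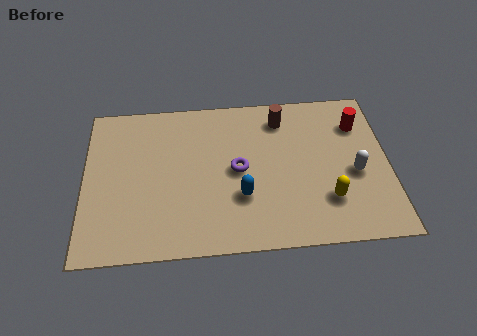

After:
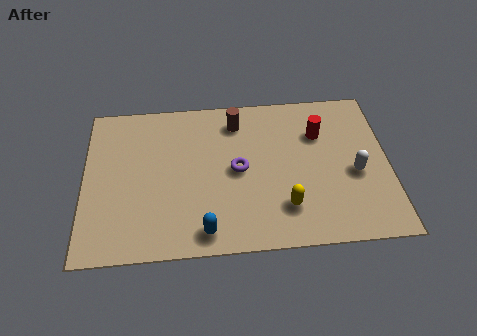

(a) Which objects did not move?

the white capsule and the purple torus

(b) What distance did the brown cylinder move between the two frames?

1.6

From (7.0, 5.7) to (5.4, 5.7), the brown cylinder covered √(1.6² + 0.0²) ≈ 1.6 units.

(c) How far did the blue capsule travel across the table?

1.9

The blue capsule moved from about (5.5, 2.3) to (4.2, 0.9), a distance of √(1.3² + 1.4²) ≈ 1.9.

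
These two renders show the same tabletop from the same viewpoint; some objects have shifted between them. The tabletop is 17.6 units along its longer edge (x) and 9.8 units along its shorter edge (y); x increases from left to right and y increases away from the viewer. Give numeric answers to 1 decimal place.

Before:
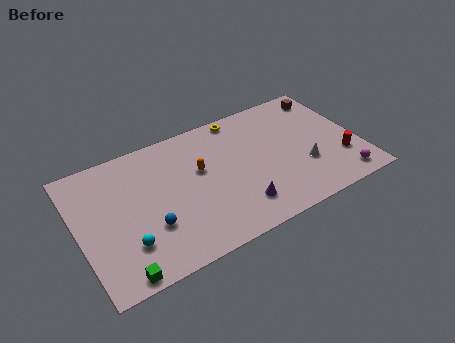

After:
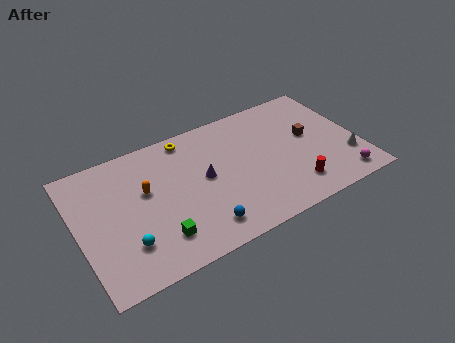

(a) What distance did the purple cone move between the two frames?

3.5

From (9.6, 2.1) to (7.9, 5.2), the purple cone covered √(1.7² + 3.1²) ≈ 3.5 units.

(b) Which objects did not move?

the magenta sphere and the cyan sphere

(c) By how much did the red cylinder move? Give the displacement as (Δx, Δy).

(-3.2, -0.9)

The red cylinder was at about (16.3, 2.9) and moved to about (13.1, 2.0).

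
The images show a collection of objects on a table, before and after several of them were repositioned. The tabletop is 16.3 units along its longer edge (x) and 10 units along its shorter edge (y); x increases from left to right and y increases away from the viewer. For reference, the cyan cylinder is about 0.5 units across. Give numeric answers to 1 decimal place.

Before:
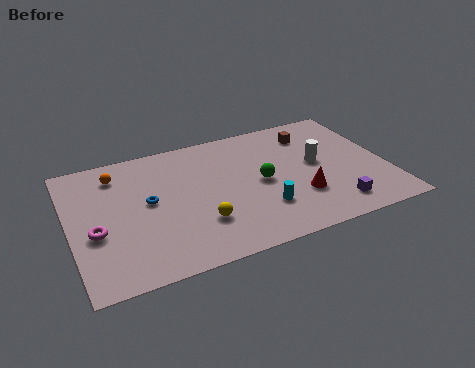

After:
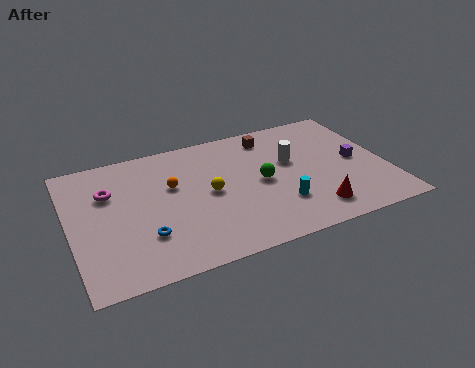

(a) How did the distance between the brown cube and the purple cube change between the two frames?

-0.8

Before: roughly 6.2 units apart; after: 5.4. That's 0.8 units closer together.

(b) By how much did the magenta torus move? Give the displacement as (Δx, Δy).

(0.9, 2.8)

The magenta torus started near (1.2, 4.0) and ended near (2.1, 6.8).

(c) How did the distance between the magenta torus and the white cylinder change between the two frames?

-2.3

Before: roughly 11.7 units apart; after: 9.4. That's 2.3 units closer together.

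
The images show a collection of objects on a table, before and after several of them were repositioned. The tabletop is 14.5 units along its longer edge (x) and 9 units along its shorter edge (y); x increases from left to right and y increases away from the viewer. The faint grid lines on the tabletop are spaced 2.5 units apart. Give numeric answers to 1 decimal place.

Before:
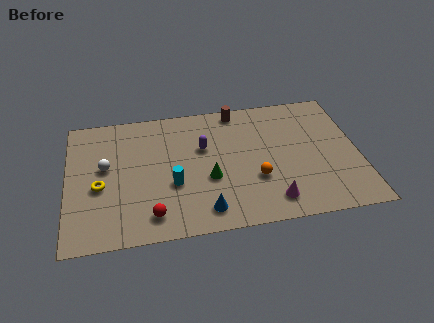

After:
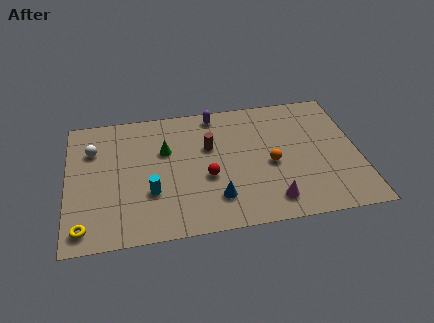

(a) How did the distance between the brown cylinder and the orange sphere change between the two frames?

-1.6

Before: roughly 5.0 units apart; after: 3.4. That's 1.6 units closer together.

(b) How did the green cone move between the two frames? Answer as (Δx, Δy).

(-2.1, 2.3)

From the two frames, the green cone sits at roughly (7.0, 3.5) before and (4.9, 5.8) after.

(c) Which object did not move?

the magenta cone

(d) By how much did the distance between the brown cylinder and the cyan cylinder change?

-1.8

Before: roughly 5.8 units apart; after: 4.0. That's 1.8 units closer together.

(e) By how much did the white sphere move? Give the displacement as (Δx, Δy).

(-0.6, 1.3)

The white sphere was at about (1.9, 5.1) and moved to about (1.3, 6.4).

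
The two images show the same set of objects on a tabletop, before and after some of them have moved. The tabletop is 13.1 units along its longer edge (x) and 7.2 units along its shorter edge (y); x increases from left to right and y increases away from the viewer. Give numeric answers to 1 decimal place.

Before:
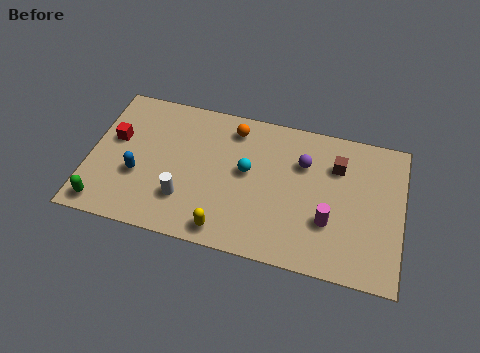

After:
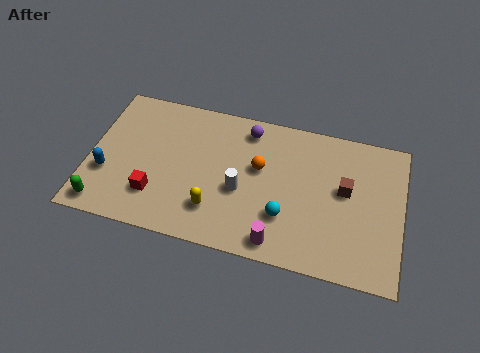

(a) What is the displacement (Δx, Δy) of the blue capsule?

(-1.3, -0.2)

The blue capsule started near (2.1, 2.7) and ended near (0.8, 2.5).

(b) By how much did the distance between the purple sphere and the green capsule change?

-1.4

They were about 9.1 units apart before and 7.7 after — 1.4 units closer together.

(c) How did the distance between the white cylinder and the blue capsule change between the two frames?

+3.5

They were about 2.1 units apart before and 5.6 after — 3.5 units further apart.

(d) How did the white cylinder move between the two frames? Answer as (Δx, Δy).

(2.3, 1.0)

The white cylinder was at about (4.1, 2.0) and moved to about (6.4, 3.0).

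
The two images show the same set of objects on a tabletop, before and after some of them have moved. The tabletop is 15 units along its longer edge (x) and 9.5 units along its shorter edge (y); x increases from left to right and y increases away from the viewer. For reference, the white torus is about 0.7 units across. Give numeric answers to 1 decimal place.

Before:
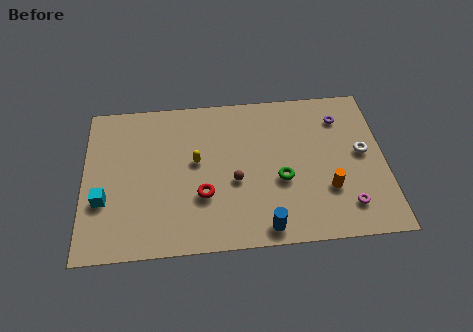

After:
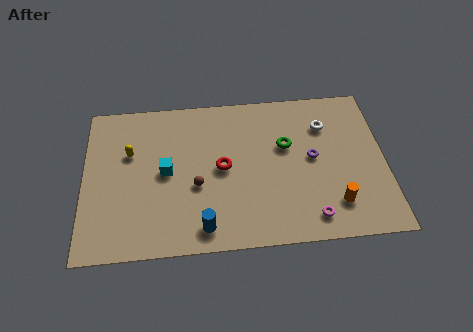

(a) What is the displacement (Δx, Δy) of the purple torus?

(-1.5, -2.4)

From the two frames, the purple torus sits at roughly (12.9, 7.4) before and (11.4, 5.0) after.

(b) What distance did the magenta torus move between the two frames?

1.9

The magenta torus moved from about (13.0, 1.9) to (11.2, 1.4), a distance of √(1.8² + 0.5²) ≈ 1.9.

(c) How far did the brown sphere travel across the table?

1.9

From (7.5, 3.9) to (5.6, 3.8), the brown sphere covered √(1.9² + 0.1²) ≈ 1.9 units.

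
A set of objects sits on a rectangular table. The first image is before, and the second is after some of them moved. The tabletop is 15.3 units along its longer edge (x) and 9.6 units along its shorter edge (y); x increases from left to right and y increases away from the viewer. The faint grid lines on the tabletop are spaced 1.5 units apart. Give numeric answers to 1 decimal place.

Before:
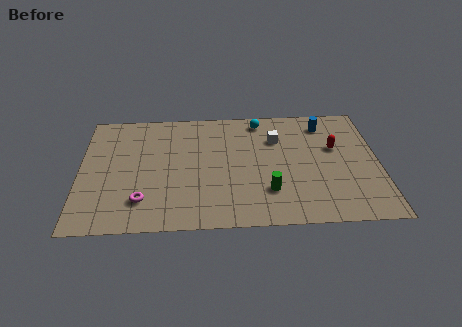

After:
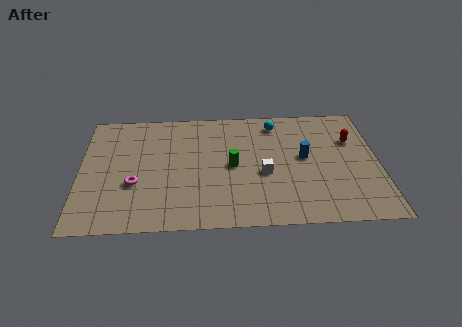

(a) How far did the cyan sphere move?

0.9

The cyan sphere was near (9.3, 8.4) before and (10.1, 8.1) after, so it travelled √(0.8² + 0.3²) ≈ 0.9 units.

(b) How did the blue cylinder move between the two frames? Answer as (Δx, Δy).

(-1.1, -2.7)

From the two frames, the blue cylinder sits at roughly (12.6, 7.9) before and (11.5, 5.2) after.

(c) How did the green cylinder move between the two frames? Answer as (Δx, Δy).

(-1.8, 2.1)

The green cylinder was at about (9.6, 2.6) and moved to about (7.8, 4.7).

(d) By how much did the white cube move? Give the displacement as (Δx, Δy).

(-0.7, -2.8)

The white cube was at about (10.1, 6.8) and moved to about (9.4, 4.0).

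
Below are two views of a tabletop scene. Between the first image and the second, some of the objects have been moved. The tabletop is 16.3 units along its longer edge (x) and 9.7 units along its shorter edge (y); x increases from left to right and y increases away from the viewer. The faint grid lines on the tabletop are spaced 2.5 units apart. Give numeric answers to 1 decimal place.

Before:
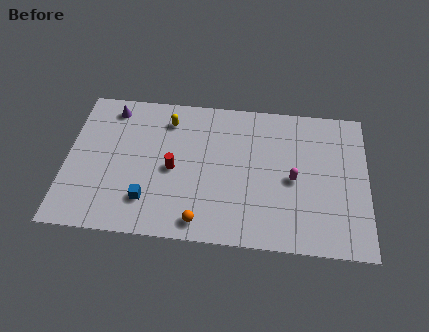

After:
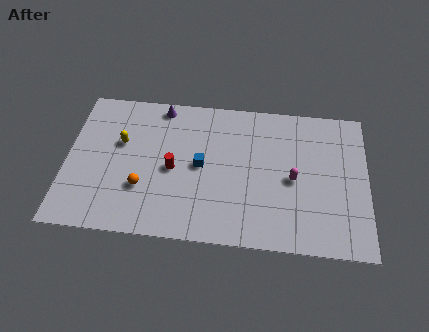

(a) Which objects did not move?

the red cylinder and the magenta capsule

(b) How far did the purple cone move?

2.7

The purple cone moved from about (2.3, 8.3) to (5.0, 8.7), a distance of √(2.7² + 0.4²) ≈ 2.7.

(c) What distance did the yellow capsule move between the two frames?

3.1

From (5.4, 7.8) to (2.9, 6.0), the yellow capsule covered √(2.5² + 1.8²) ≈ 3.1 units.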